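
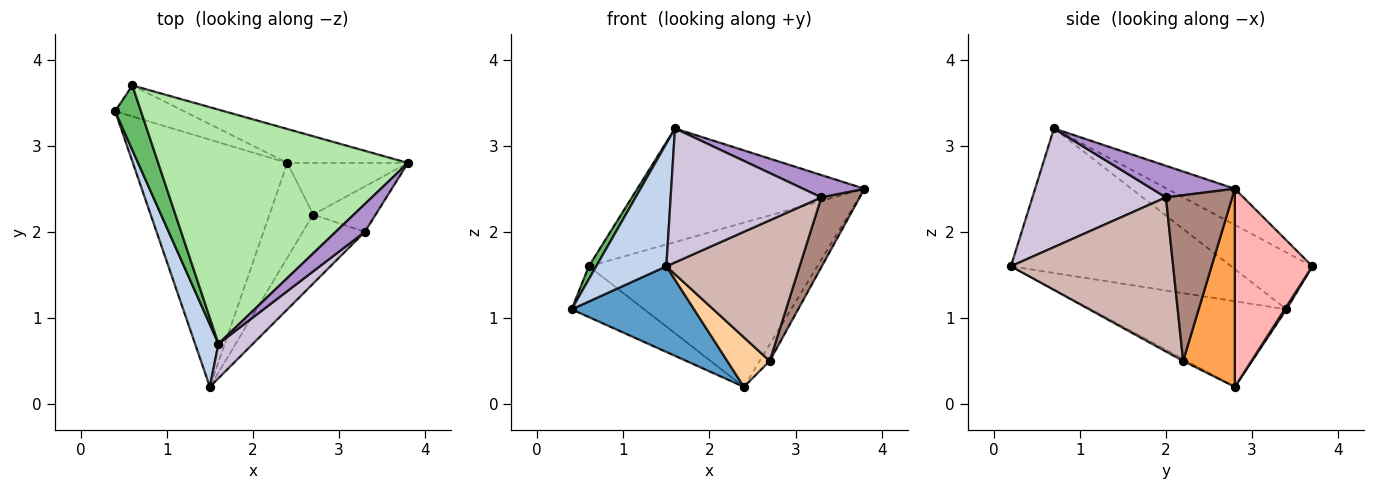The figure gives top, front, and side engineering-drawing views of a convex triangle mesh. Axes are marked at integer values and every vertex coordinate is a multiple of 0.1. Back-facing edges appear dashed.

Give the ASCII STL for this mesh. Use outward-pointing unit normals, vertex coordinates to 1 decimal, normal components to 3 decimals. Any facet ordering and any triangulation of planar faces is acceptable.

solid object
 facet normal -0.464 -0.290 -0.837
  outer loop
   vertex 2.4 2.8 0.2
   vertex 1.5 0.2 1.6
   vertex 0.4 3.4 1.1
  endloop
 endfacet
 facet normal -0.942 -0.300 0.153
  outer loop
   vertex 1.6 0.7 3.2
   vertex 0.4 3.4 1.1
   vertex 1.5 0.2 1.6
  endloop
 endfacet
 facet normal 0.843 0.165 -0.513
  outer loop
   vertex 2.7 2.2 0.5
   vertex 2.4 2.8 0.2
   vertex 3.8 2.8 2.5
  endloop
 endfacet
 facet normal -0.040 -0.463 -0.886
  outer loop
   vertex 2.7 2.2 0.5
   vertex 1.5 0.2 1.6
   vertex 2.4 2.8 0.2
  endloop
 endfacet
 facet normal -0.907 -0.082 0.412
  outer loop
   vertex 0.6 3.7 1.6
   vertex 0.4 3.4 1.1
   vertex 1.6 0.7 3.2
  endloop
 endfacet
 facet normal -0.129 0.433 0.892
  outer loop
   vertex 0.6 3.7 1.6
   vertex 1.6 0.7 3.2
   vertex 3.8 2.8 2.5
  endloop
 endfacet
 facet normal 0.022 0.853 -0.521
  outer loop
   vertex 0.6 3.7 1.6
   vertex 2.4 2.8 0.2
   vertex 0.4 3.4 1.1
  endloop
 endfacet
 facet normal 0.315 0.929 -0.192
  outer loop
   vertex 0.6 3.7 1.6
   vertex 3.8 2.8 2.5
   vertex 2.4 2.8 0.2
  endloop
 endfacet
 facet normal 0.646 -0.478 0.595
  outer loop
   vertex 3.3 2.0 2.4
   vertex 3.8 2.8 2.5
   vertex 1.6 0.7 3.2
  endloop
 endfacet
 facet normal 0.651 -0.735 0.189
  outer loop
   vertex 3.3 2.0 2.4
   vertex 1.6 0.7 3.2
   vertex 1.5 0.2 1.6
  endloop
 endfacet
 facet normal 0.823 -0.476 -0.310
  outer loop
   vertex 3.3 2.0 2.4
   vertex 2.7 2.2 0.5
   vertex 3.8 2.8 2.5
  endloop
 endfacet
 facet normal 0.738 -0.606 -0.297
  outer loop
   vertex 3.3 2.0 2.4
   vertex 1.5 0.2 1.6
   vertex 2.7 2.2 0.5
  endloop
 endfacet
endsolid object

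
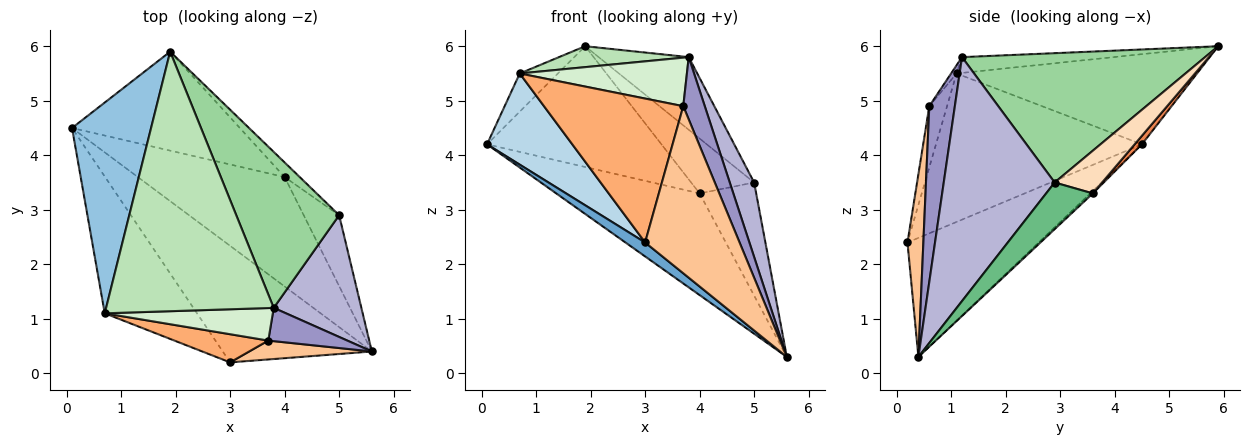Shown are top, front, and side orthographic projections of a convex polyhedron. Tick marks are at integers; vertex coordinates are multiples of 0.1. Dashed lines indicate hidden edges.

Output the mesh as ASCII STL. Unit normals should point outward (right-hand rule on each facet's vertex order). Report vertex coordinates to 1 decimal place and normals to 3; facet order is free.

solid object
 facet normal -0.621 -0.093 -0.778
  outer loop
   vertex 3.0 0.2 2.4
   vertex 0.1 4.5 4.2
   vertex 5.6 0.4 0.3
  endloop
 endfacet
 facet normal -0.747 0.118 0.655
  outer loop
   vertex 0.7 1.1 5.5
   vertex 1.9 5.9 6.0
   vertex 0.1 4.5 4.2
  endloop
 endfacet
 facet normal -0.801 -0.332 -0.498
  outer loop
   vertex 0.7 1.1 5.5
   vertex 0.1 4.5 4.2
   vertex 3.0 0.2 2.4
  endloop
 endfacet
 facet normal -0.012 0.681 -0.732
  outer loop
   vertex 4.0 3.6 3.3
   vertex 5.6 0.4 0.3
   vertex 0.1 4.5 4.2
  endloop
 endfacet
 facet normal 0.032 0.773 -0.633
  outer loop
   vertex 4.0 3.6 3.3
   vertex 0.1 4.5 4.2
   vertex 1.9 5.9 6.0
  endloop
 endfacet
 facet normal -0.124 -0.974 0.191
  outer loop
   vertex 3.7 0.6 4.9
   vertex 0.7 1.1 5.5
   vertex 3.0 0.2 2.4
  endloop
 endfacet
 facet normal 0.165 -0.980 0.111
  outer loop
   vertex 3.7 0.6 4.9
   vertex 3.0 0.2 2.4
   vertex 5.6 0.4 0.3
  endloop
 endfacet
 facet normal 0.588 0.781 -0.208
  outer loop
   vertex 5.0 2.9 3.5
   vertex 4.0 3.6 3.3
   vertex 1.9 5.9 6.0
  endloop
 endfacet
 facet normal 0.573 0.694 -0.435
  outer loop
   vertex 5.0 2.9 3.5
   vertex 5.6 0.4 0.3
   vertex 4.0 3.6 3.3
  endloop
 endfacet
 facet normal 0.752 0.278 0.598
  outer loop
   vertex 3.8 1.2 5.8
   vertex 5.0 2.9 3.5
   vertex 1.9 5.9 6.0
  endloop
 endfacet
 facet normal -0.093 -0.080 0.992
  outer loop
   vertex 3.8 1.2 5.8
   vertex 1.9 5.9 6.0
   vertex 0.7 1.1 5.5
  endloop
 endfacet
 facet normal -0.027 -0.830 0.557
  outer loop
   vertex 3.8 1.2 5.8
   vertex 0.7 1.1 5.5
   vertex 3.7 0.6 4.9
  endloop
 endfacet
 facet normal 0.724 -0.609 0.325
  outer loop
   vertex 3.8 1.2 5.8
   vertex 3.7 0.6 4.9
   vertex 5.6 0.4 0.3
  endloop
 endfacet
 facet normal 0.922 -0.203 0.331
  outer loop
   vertex 3.8 1.2 5.8
   vertex 5.6 0.4 0.3
   vertex 5.0 2.9 3.5
  endloop
 endfacet
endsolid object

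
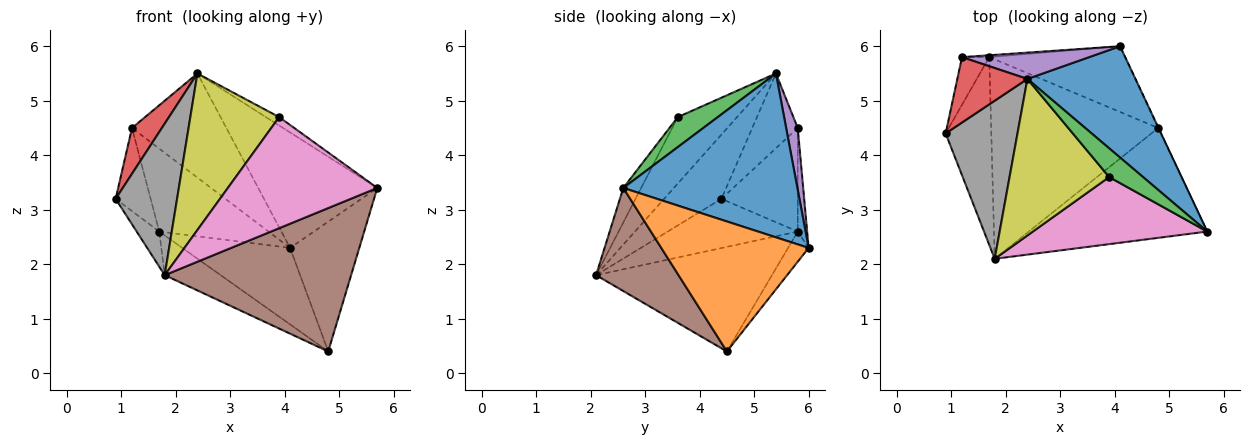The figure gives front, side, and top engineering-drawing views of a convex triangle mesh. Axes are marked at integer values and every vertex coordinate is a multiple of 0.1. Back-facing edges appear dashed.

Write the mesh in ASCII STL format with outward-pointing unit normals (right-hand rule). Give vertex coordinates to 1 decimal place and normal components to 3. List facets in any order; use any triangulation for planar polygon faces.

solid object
 facet normal 0.725 0.496 0.478
  outer loop
   vertex 2.4 5.4 5.5
   vertex 5.7 2.6 3.4
   vertex 4.1 6.0 2.3
  endloop
 endfacet
 facet normal 0.905 0.425 -0.002
  outer loop
   vertex 4.8 4.5 0.4
   vertex 4.1 6.0 2.3
   vertex 5.7 2.6 3.4
  endloop
 endfacet
 facet normal 0.647 0.214 0.731
  outer loop
   vertex 3.9 3.6 4.7
   vertex 5.7 2.6 3.4
   vertex 2.4 5.4 5.5
  endloop
 endfacet
 facet normal -0.658 -0.432 0.617
  outer loop
   vertex 1.2 5.8 4.5
   vertex 0.9 4.4 3.2
   vertex 2.4 5.4 5.5
  endloop
 endfacet
 facet normal 0.118 0.963 0.243
  outer loop
   vertex 1.2 5.8 4.5
   vertex 2.4 5.4 5.5
   vertex 4.1 6.0 2.3
  endloop
 endfacet
 facet normal 0.331 -0.749 -0.574
  outer loop
   vertex 1.8 2.1 1.8
   vertex 4.8 4.5 0.4
   vertex 5.7 2.6 3.4
  endloop
 endfacet
 facet normal -0.102 -0.852 0.514
  outer loop
   vertex 1.8 2.1 1.8
   vertex 5.7 2.6 3.4
   vertex 3.9 3.6 4.7
  endloop
 endfacet
 facet normal -0.542 -0.581 0.606
  outer loop
   vertex 1.8 2.1 1.8
   vertex 2.4 5.4 5.5
   vertex 0.9 4.4 3.2
  endloop
 endfacet
 facet normal -0.426 -0.640 0.640
  outer loop
   vertex 1.8 2.1 1.8
   vertex 3.9 3.6 4.7
   vertex 2.4 5.4 5.5
  endloop
 endfacet
 facet normal -0.143 0.750 -0.645
  outer loop
   vertex 1.7 5.8 2.6
   vertex 4.1 6.0 2.3
   vertex 4.8 4.5 0.4
  endloop
 endfacet
 facet normal -0.884 0.405 -0.233
  outer loop
   vertex 1.7 5.8 2.6
   vertex 0.9 4.4 3.2
   vertex 1.2 5.8 4.5
  endloop
 endfacet
 facet normal -0.086 0.996 -0.023
  outer loop
   vertex 1.7 5.8 2.6
   vertex 1.2 5.8 4.5
   vertex 4.1 6.0 2.3
  endloop
 endfacet
 facet normal -0.727 0.126 -0.675
  outer loop
   vertex 1.7 5.8 2.6
   vertex 1.8 2.1 1.8
   vertex 0.9 4.4 3.2
  endloop
 endfacet
 facet normal -0.523 0.167 -0.836
  outer loop
   vertex 1.7 5.8 2.6
   vertex 4.8 4.5 0.4
   vertex 1.8 2.1 1.8
  endloop
 endfacet
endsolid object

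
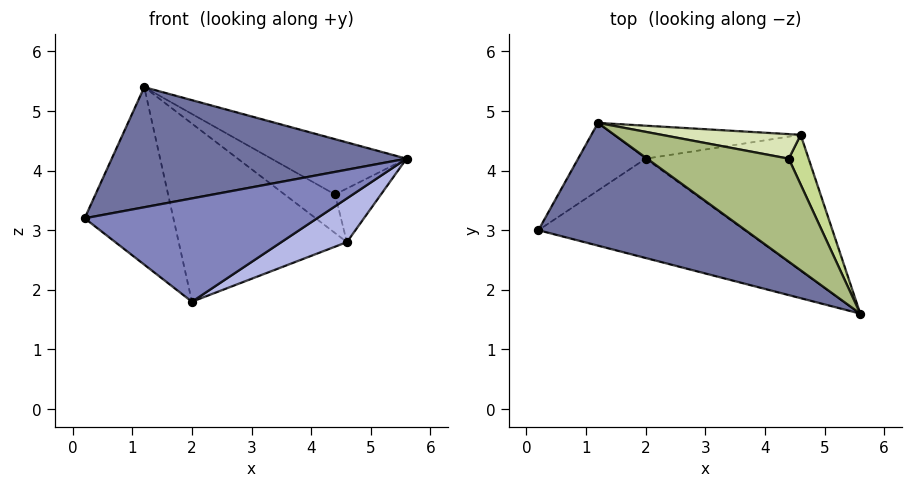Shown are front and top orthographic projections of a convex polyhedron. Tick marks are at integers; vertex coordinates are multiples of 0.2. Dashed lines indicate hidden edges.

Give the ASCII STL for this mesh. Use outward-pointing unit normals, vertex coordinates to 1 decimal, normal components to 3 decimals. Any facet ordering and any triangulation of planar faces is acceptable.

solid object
 facet normal -0.299 -0.667 0.682
  outer loop
   vertex 1.2 4.8 5.4
   vertex 0.2 3.0 3.2
   vertex 5.6 1.6 4.2
  endloop
 endfacet
 facet normal -0.058 -0.720 -0.692
  outer loop
   vertex 2.0 4.2 1.8
   vertex 5.6 1.6 4.2
   vertex 0.2 3.0 3.2
  endloop
 endfacet
 facet normal -0.669 0.695 -0.264
  outer loop
   vertex 2.0 4.2 1.8
   vertex 0.2 3.0 3.2
   vertex 1.2 4.8 5.4
  endloop
 endfacet
 facet normal 0.382 -0.283 -0.880
  outer loop
   vertex 4.6 4.6 2.8
   vertex 5.6 1.6 4.2
   vertex 2.0 4.2 1.8
  endloop
 endfacet
 facet normal -0.081 0.980 -0.181
  outer loop
   vertex 4.6 4.6 2.8
   vertex 2.0 4.2 1.8
   vertex 1.2 4.8 5.4
  endloop
 endfacet
 facet normal 0.504 0.408 0.761
  outer loop
   vertex 4.4 4.2 3.6
   vertex 1.2 4.8 5.4
   vertex 5.6 1.6 4.2
  endloop
 endfacet
 facet normal 0.781 0.458 0.424
  outer loop
   vertex 4.4 4.2 3.6
   vertex 5.6 1.6 4.2
   vertex 4.6 4.6 2.8
  endloop
 endfacet
 facet normal 0.418 0.766 0.488
  outer loop
   vertex 4.4 4.2 3.6
   vertex 4.6 4.6 2.8
   vertex 1.2 4.8 5.4
  endloop
 endfacet
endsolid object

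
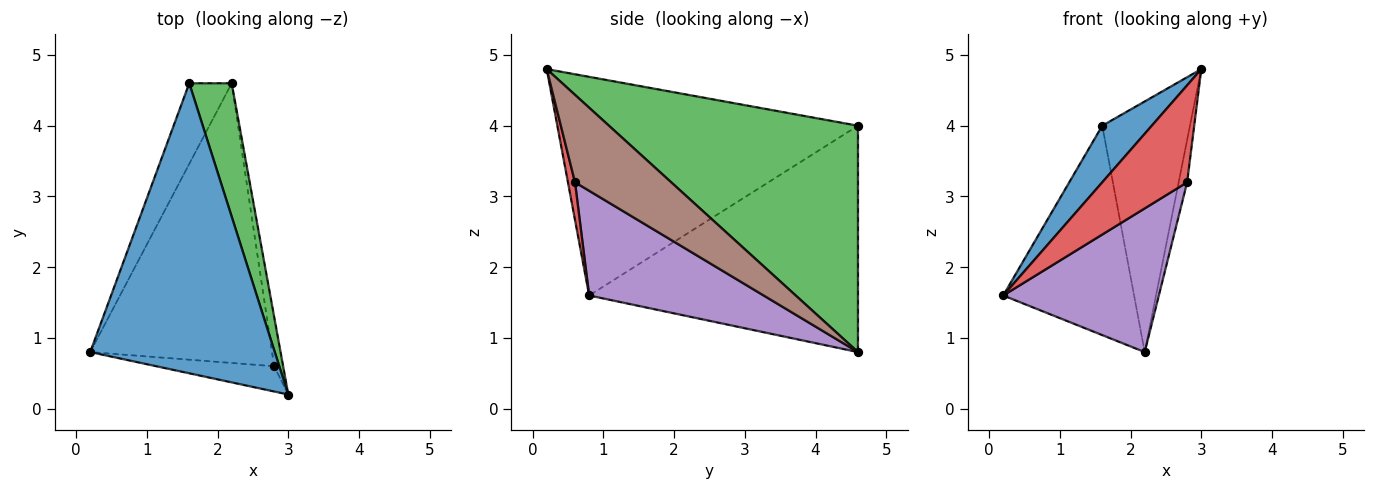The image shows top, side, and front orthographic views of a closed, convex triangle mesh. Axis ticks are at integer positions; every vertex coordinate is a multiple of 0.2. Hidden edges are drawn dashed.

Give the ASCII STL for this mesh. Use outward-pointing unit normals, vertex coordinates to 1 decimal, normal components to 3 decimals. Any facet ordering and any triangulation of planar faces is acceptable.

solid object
 facet normal -0.758 -0.125 0.640
  outer loop
   vertex 1.6 4.6 4.0
   vertex 0.2 0.8 1.6
   vertex 3.0 0.2 4.8
  endloop
 endfacet
 facet normal -0.887 0.432 -0.166
  outer loop
   vertex 1.6 4.6 4.0
   vertex 2.2 4.6 0.8
   vertex 0.2 0.8 1.6
  endloop
 endfacet
 facet normal 0.929 0.327 0.174
  outer loop
   vertex 1.6 4.6 4.0
   vertex 3.0 0.2 4.8
   vertex 2.2 4.6 0.8
  endloop
 endfacet
 facet normal 0.080 -0.965 -0.251
  outer loop
   vertex 2.8 0.6 3.2
   vertex 3.0 0.2 4.8
   vertex 0.2 0.8 1.6
  endloop
 endfacet
 facet normal 0.456 -0.407 -0.792
  outer loop
   vertex 2.8 0.6 3.2
   vertex 0.2 0.8 1.6
   vertex 2.2 4.6 0.8
  endloop
 endfacet
 facet normal 0.991 0.087 -0.102
  outer loop
   vertex 2.8 0.6 3.2
   vertex 2.2 4.6 0.8
   vertex 3.0 0.2 4.8
  endloop
 endfacet
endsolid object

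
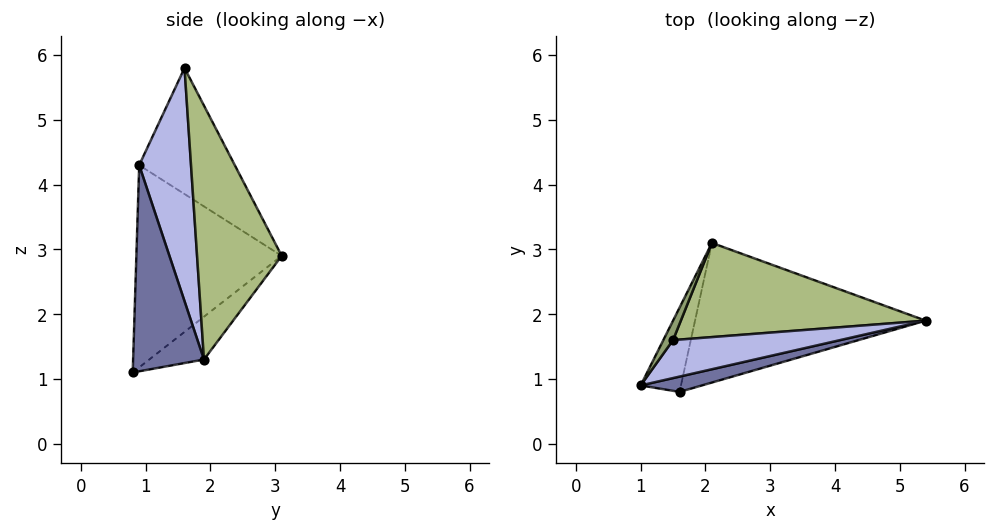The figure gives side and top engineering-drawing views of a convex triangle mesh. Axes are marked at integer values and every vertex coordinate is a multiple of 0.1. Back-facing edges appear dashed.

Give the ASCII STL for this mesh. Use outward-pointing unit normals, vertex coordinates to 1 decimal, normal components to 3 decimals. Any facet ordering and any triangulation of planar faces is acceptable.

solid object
 facet normal 0.273 -0.959 0.081
  outer loop
   vertex 1.6 0.8 1.1
   vertex 5.4 1.9 1.3
   vertex 1.0 0.9 4.3
  endloop
 endfacet
 facet normal -0.921 0.344 -0.183
  outer loop
   vertex 1.6 0.8 1.1
   vertex 1.0 0.9 4.3
   vertex 2.1 3.1 2.9
  endloop
 endfacet
 facet normal -0.142 0.629 -0.764
  outer loop
   vertex 1.6 0.8 1.1
   vertex 2.1 3.1 2.9
   vertex 5.4 1.9 1.3
  endloop
 endfacet
 facet normal 0.390 -0.877 0.279
  outer loop
   vertex 1.5 1.6 5.8
   vertex 1.0 0.9 4.3
   vertex 5.4 1.9 1.3
  endloop
 endfacet
 facet normal -0.875 0.480 0.067
  outer loop
   vertex 1.5 1.6 5.8
   vertex 2.1 3.1 2.9
   vertex 1.0 0.9 4.3
  endloop
 endfacet
 facet normal 0.495 0.725 0.478
  outer loop
   vertex 1.5 1.6 5.8
   vertex 5.4 1.9 1.3
   vertex 2.1 3.1 2.9
  endloop
 endfacet
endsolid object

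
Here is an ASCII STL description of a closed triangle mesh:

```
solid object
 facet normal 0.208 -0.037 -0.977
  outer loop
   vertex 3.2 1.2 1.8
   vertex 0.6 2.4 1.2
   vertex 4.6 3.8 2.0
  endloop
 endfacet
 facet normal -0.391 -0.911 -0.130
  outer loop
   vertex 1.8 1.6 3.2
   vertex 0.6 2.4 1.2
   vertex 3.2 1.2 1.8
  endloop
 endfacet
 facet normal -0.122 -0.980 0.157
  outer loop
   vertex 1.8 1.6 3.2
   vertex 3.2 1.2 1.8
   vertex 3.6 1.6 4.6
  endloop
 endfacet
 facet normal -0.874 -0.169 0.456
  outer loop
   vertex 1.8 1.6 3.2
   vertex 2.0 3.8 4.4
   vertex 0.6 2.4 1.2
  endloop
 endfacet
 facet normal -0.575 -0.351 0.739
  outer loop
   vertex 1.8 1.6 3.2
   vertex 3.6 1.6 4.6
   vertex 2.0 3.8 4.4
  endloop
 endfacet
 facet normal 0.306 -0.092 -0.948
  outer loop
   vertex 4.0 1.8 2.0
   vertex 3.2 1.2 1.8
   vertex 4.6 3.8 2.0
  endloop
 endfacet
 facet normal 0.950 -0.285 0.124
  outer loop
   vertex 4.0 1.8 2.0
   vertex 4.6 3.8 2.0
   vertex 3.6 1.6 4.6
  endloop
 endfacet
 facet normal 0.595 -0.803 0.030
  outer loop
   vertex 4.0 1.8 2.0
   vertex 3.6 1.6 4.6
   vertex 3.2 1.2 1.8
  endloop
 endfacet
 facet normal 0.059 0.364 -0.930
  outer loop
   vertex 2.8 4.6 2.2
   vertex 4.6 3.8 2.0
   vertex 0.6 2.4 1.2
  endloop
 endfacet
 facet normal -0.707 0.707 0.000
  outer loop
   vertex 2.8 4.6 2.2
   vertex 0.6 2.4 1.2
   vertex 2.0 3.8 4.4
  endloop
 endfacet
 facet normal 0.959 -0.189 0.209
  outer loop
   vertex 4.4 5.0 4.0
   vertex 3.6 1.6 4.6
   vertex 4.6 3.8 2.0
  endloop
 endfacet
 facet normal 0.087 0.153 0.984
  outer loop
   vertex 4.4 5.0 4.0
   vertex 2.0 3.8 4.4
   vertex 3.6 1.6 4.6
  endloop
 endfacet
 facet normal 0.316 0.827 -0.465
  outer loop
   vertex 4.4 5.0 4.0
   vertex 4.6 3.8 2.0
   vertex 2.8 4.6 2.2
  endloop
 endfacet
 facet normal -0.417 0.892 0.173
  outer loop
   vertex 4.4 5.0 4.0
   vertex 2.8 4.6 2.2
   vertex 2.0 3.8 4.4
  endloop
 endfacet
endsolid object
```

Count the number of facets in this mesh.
14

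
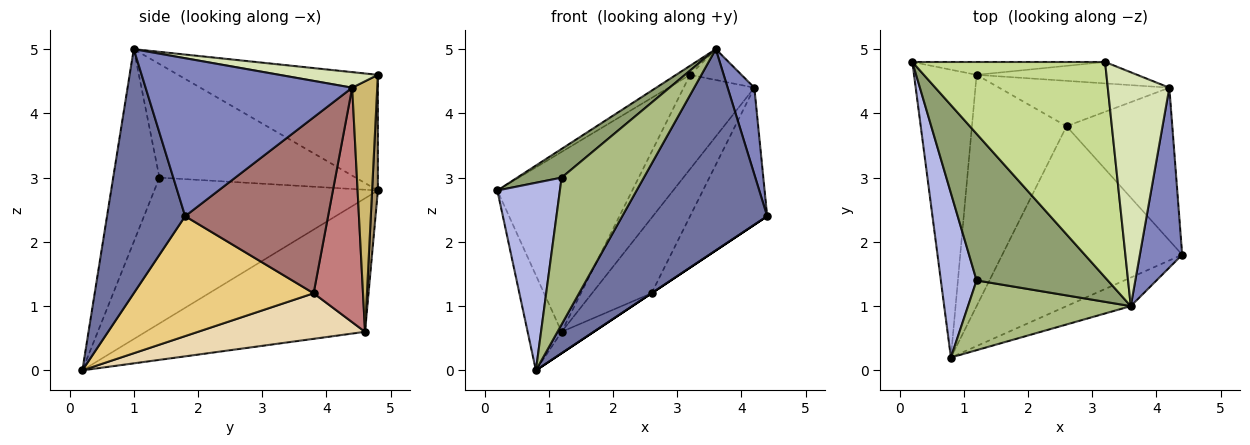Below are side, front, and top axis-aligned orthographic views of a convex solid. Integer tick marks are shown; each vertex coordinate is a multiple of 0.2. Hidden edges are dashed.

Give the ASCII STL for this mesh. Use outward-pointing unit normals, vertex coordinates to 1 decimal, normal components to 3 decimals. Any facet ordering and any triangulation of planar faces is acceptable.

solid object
 facet normal 0.471 -0.873 -0.124
  outer loop
   vertex 3.6 1.0 5.0
   vertex 0.8 0.2 0.0
   vertex 4.4 1.8 2.4
  endloop
 endfacet
 facet normal 0.958 -0.124 0.257
  outer loop
   vertex 4.2 4.4 4.4
   vertex 3.6 1.0 5.0
   vertex 4.4 1.8 2.4
  endloop
 endfacet
 facet normal -0.897 0.139 -0.420
  outer loop
   vertex 1.2 4.6 0.6
   vertex 0.8 0.2 0.0
   vertex 0.2 4.8 2.8
  endloop
 endfacet
 facet normal -0.937 -0.262 0.230
  outer loop
   vertex 1.2 1.4 3.0
   vertex 0.2 4.8 2.8
   vertex 0.8 0.2 0.0
  endloop
 endfacet
 facet normal -0.648 -0.146 0.748
  outer loop
   vertex 1.2 1.4 3.0
   vertex 3.6 1.0 5.0
   vertex 0.2 4.8 2.8
  endloop
 endfacet
 facet normal -0.453 -0.805 0.383
  outer loop
   vertex 1.2 1.4 3.0
   vertex 0.8 0.2 0.0
   vertex 3.6 1.0 5.0
  endloop
 endfacet
 facet normal -0.514 0.036 0.857
  outer loop
   vertex 3.2 4.8 4.6
   vertex 0.2 4.8 2.8
   vertex 3.6 1.0 5.0
  endloop
 endfacet
 facet normal 0.243 0.127 0.962
  outer loop
   vertex 3.2 4.8 4.6
   vertex 3.6 1.0 5.0
   vertex 4.2 4.4 4.4
  endloop
 endfacet
 facet normal 0.043 0.997 -0.071
  outer loop
   vertex 3.2 4.8 4.6
   vertex 1.2 4.6 0.6
   vertex 0.2 4.8 2.8
  endloop
 endfacet
 facet normal 0.327 0.922 -0.209
  outer loop
   vertex 3.2 4.8 4.6
   vertex 4.2 4.4 4.4
   vertex 1.2 4.6 0.6
  endloop
 endfacet
 facet normal 0.555 0.000 -0.832
  outer loop
   vertex 2.6 3.8 1.2
   vertex 4.4 1.8 2.4
   vertex 0.8 0.2 0.0
  endloop
 endfacet
 facet normal 0.432 0.083 -0.898
  outer loop
   vertex 2.6 3.8 1.2
   vertex 0.8 0.2 0.0
   vertex 1.2 4.6 0.6
  endloop
 endfacet
 facet normal 0.778 0.420 -0.468
  outer loop
   vertex 2.6 3.8 1.2
   vertex 4.2 4.4 4.4
   vertex 4.4 1.8 2.4
  endloop
 endfacet
 facet normal 0.579 0.698 -0.421
  outer loop
   vertex 2.6 3.8 1.2
   vertex 1.2 4.6 0.6
   vertex 4.2 4.4 4.4
  endloop
 endfacet
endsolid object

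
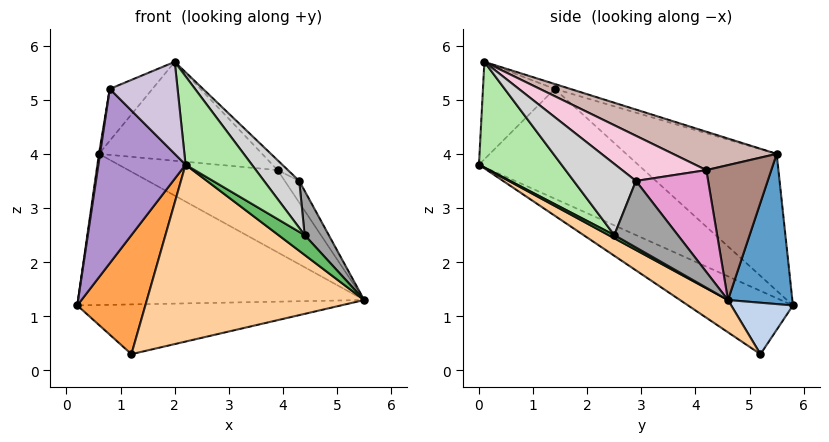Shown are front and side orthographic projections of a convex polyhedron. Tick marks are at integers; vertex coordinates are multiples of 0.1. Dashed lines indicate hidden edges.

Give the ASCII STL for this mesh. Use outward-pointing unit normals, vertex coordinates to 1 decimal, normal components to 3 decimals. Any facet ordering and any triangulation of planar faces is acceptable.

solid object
 facet normal 0.219 0.973 0.073
  outer loop
   vertex 0.6 5.5 4.0
   vertex 5.5 4.6 1.3
   vertex 0.2 5.8 1.2
  endloop
 endfacet
 facet normal 0.212 0.905 -0.368
  outer loop
   vertex 1.2 5.2 0.3
   vertex 0.2 5.8 1.2
   vertex 5.5 4.6 1.3
  endloop
 endfacet
 facet normal -0.729 -0.473 -0.495
  outer loop
   vertex 1.2 5.2 0.3
   vertex 2.2 0.0 3.8
   vertex 0.2 5.8 1.2
  endloop
 endfacet
 facet normal 0.119 -0.539 -0.834
  outer loop
   vertex 1.2 5.2 0.3
   vertex 5.5 4.6 1.3
   vertex 2.2 0.0 3.8
  endloop
 endfacet
 facet normal 0.120 -0.539 -0.833
  outer loop
   vertex 4.4 2.5 2.5
   vertex 2.2 0.0 3.8
   vertex 5.5 4.6 1.3
  endloop
 endfacet
 facet normal 0.775 -0.622 0.114
  outer loop
   vertex 4.4 2.5 2.5
   vertex 2.0 0.1 5.7
   vertex 2.2 0.0 3.8
  endloop
 endfacet
 facet normal -0.990 -0.007 0.141
  outer loop
   vertex 0.8 1.4 5.2
   vertex 0.6 5.5 4.0
   vertex 0.2 5.8 1.2
  endloop
 endfacet
 facet normal -0.101 0.275 0.956
  outer loop
   vertex 0.8 1.4 5.2
   vertex 2.0 0.1 5.7
   vertex 0.6 5.5 4.0
  endloop
 endfacet
 facet normal -0.815 -0.446 -0.369
  outer loop
   vertex 0.8 1.4 5.2
   vertex 0.2 5.8 1.2
   vertex 2.2 0.0 3.8
  endloop
 endfacet
 facet normal -0.726 -0.686 -0.040
  outer loop
   vertex 0.8 1.4 5.2
   vertex 2.2 0.0 3.8
   vertex 2.0 0.1 5.7
  endloop
 endfacet
 facet normal 0.368 0.846 0.386
  outer loop
   vertex 3.9 4.2 3.7
   vertex 5.5 4.6 1.3
   vertex 0.6 5.5 4.0
  endloop
 endfacet
 facet normal 0.219 0.344 0.913
  outer loop
   vertex 3.9 4.2 3.7
   vertex 0.6 5.5 4.0
   vertex 2.0 0.1 5.7
  endloop
 endfacet
 facet normal 0.808 0.162 0.566
  outer loop
   vertex 4.3 2.9 3.5
   vertex 5.5 4.6 1.3
   vertex 3.9 4.2 3.7
  endloop
 endfacet
 facet normal 0.638 0.078 0.766
  outer loop
   vertex 4.3 2.9 3.5
   vertex 3.9 4.2 3.7
   vertex 2.0 0.1 5.7
  endloop
 endfacet
 facet normal 0.910 -0.346 0.229
  outer loop
   vertex 4.3 2.9 3.5
   vertex 4.4 2.5 2.5
   vertex 5.5 4.6 1.3
  endloop
 endfacet
 facet normal 0.837 -0.473 0.273
  outer loop
   vertex 4.3 2.9 3.5
   vertex 2.0 0.1 5.7
   vertex 4.4 2.5 2.5
  endloop
 endfacet
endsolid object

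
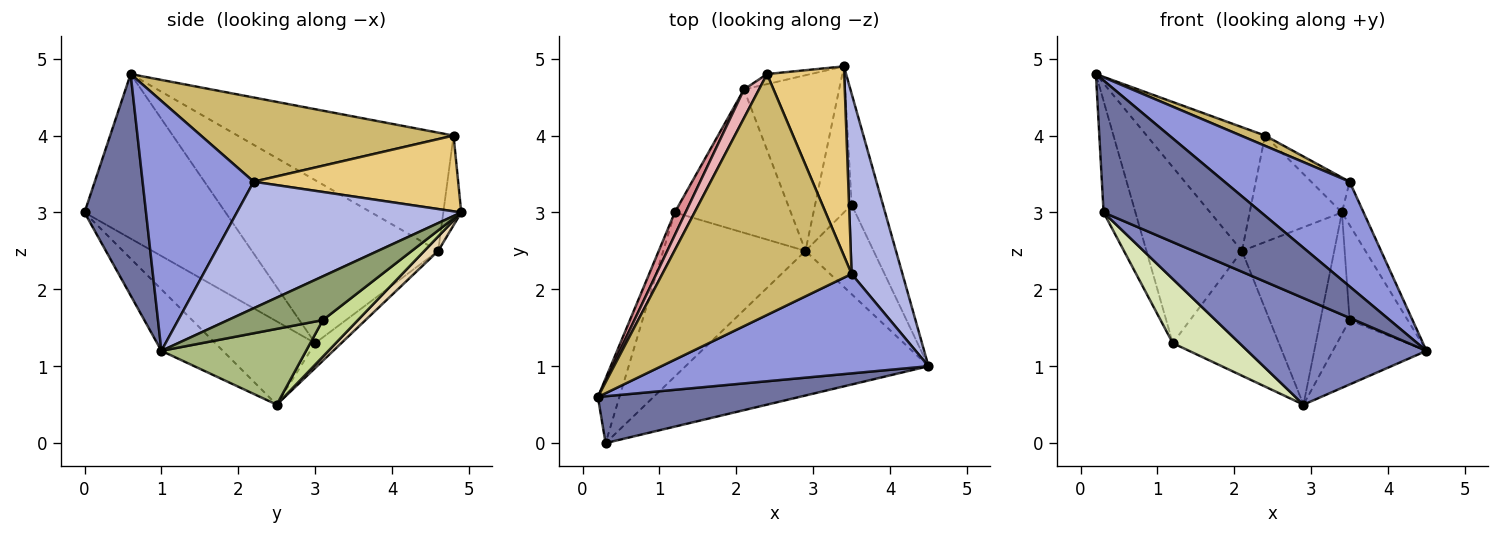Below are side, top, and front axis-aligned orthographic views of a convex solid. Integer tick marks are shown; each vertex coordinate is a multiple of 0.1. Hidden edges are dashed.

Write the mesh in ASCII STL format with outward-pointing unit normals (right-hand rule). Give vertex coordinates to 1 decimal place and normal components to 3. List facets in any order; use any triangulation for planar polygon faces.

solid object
 facet normal 0.345 -0.884 0.314
  outer loop
   vertex 0.3 0.0 3.0
   vertex 4.5 1.0 1.2
   vertex 0.2 0.6 4.8
  endloop
 endfacet
 facet normal -0.200 -0.581 -0.789
  outer loop
   vertex 0.3 0.0 3.0
   vertex 2.9 2.5 0.5
   vertex 4.5 1.0 1.2
  endloop
 endfacet
 facet normal 0.541 -0.610 0.579
  outer loop
   vertex 3.5 2.2 3.4
   vertex 0.2 0.6 4.8
   vertex 4.5 1.0 1.2
  endloop
 endfacet
 facet normal 0.924 0.089 0.371
  outer loop
   vertex 3.5 2.2 3.4
   vertex 4.5 1.0 1.2
   vertex 3.4 4.9 3.0
  endloop
 endfacet
 facet normal 0.728 0.446 -0.521
  outer loop
   vertex 3.5 3.1 1.6
   vertex 3.4 4.9 3.0
   vertex 4.5 1.0 1.2
  endloop
 endfacet
 facet normal 0.670 0.434 -0.602
  outer loop
   vertex 3.5 3.1 1.6
   vertex 4.5 1.0 1.2
   vertex 2.9 2.5 0.5
  endloop
 endfacet
 facet normal 0.609 0.508 -0.609
  outer loop
   vertex 3.5 3.1 1.6
   vertex 2.9 2.5 0.5
   vertex 3.4 4.9 3.0
  endloop
 endfacet
 facet normal -0.479 -0.320 -0.818
  outer loop
   vertex 1.2 3.0 1.3
   vertex 2.9 2.5 0.5
   vertex 0.3 0.0 3.0
  endloop
 endfacet
 facet normal -0.968 0.219 -0.127
  outer loop
   vertex 1.2 3.0 1.3
   vertex 0.3 0.0 3.0
   vertex 0.2 0.6 4.8
  endloop
 endfacet
 facet normal 0.406 -0.039 0.913
  outer loop
   vertex 2.4 4.8 4.0
   vertex 0.2 0.6 4.8
   vertex 3.5 2.2 3.4
  endloop
 endfacet
 facet normal 0.694 0.131 0.708
  outer loop
   vertex 2.4 4.8 4.0
   vertex 3.5 2.2 3.4
   vertex 3.4 4.9 3.0
  endloop
 endfacet
 facet normal 0.106 0.707 -0.700
  outer loop
   vertex 2.1 4.6 2.5
   vertex 3.4 4.9 3.0
   vertex 2.9 2.5 0.5
  endloop
 endfacet
 facet normal -0.160 0.648 -0.745
  outer loop
   vertex 2.1 4.6 2.5
   vertex 2.9 2.5 0.5
   vertex 1.2 3.0 1.3
  endloop
 endfacet
 facet normal -0.190 0.977 -0.092
  outer loop
   vertex 2.1 4.6 2.5
   vertex 2.4 4.8 4.0
   vertex 3.4 4.9 3.0
  endloop
 endfacet
 facet normal -0.888 0.456 0.059
  outer loop
   vertex 2.1 4.6 2.5
   vertex 1.2 3.0 1.3
   vertex 0.2 0.6 4.8
  endloop
 endfacet
 facet normal -0.872 0.478 0.111
  outer loop
   vertex 2.1 4.6 2.5
   vertex 0.2 0.6 4.8
   vertex 2.4 4.8 4.0
  endloop
 endfacet
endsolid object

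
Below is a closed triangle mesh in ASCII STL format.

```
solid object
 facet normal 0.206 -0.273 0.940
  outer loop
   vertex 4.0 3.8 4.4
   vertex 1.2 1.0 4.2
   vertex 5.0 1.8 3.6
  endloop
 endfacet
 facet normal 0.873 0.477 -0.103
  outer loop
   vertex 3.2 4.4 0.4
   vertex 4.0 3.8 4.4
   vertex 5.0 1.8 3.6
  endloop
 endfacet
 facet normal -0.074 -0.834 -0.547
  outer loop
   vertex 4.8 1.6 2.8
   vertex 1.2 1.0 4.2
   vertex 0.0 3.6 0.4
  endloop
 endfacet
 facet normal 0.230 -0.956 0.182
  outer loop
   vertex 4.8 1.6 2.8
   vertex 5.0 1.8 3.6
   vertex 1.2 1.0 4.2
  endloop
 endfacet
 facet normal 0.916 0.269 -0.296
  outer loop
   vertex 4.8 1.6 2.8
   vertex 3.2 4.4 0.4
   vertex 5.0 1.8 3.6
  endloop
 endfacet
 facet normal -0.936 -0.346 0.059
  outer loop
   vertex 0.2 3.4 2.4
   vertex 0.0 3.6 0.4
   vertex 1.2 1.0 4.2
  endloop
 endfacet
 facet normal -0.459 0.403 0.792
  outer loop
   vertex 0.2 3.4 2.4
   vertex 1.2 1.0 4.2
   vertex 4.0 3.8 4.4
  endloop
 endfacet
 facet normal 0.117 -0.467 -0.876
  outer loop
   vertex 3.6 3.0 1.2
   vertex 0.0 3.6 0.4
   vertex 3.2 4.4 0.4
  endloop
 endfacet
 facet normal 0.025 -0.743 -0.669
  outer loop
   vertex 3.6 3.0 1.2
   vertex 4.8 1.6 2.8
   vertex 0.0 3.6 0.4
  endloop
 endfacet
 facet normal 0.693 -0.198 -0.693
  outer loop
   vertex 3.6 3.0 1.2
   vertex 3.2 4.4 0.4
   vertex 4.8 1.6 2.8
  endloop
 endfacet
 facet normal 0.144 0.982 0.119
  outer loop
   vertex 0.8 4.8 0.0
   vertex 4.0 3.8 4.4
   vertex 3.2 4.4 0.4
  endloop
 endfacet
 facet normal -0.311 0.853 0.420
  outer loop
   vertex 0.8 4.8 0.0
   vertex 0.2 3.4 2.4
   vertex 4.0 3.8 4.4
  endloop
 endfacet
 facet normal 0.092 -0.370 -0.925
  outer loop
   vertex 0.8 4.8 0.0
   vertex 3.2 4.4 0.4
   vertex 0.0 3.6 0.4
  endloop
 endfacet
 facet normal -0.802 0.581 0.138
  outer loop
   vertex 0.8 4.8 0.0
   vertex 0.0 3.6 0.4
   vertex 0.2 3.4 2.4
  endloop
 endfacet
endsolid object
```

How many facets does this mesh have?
14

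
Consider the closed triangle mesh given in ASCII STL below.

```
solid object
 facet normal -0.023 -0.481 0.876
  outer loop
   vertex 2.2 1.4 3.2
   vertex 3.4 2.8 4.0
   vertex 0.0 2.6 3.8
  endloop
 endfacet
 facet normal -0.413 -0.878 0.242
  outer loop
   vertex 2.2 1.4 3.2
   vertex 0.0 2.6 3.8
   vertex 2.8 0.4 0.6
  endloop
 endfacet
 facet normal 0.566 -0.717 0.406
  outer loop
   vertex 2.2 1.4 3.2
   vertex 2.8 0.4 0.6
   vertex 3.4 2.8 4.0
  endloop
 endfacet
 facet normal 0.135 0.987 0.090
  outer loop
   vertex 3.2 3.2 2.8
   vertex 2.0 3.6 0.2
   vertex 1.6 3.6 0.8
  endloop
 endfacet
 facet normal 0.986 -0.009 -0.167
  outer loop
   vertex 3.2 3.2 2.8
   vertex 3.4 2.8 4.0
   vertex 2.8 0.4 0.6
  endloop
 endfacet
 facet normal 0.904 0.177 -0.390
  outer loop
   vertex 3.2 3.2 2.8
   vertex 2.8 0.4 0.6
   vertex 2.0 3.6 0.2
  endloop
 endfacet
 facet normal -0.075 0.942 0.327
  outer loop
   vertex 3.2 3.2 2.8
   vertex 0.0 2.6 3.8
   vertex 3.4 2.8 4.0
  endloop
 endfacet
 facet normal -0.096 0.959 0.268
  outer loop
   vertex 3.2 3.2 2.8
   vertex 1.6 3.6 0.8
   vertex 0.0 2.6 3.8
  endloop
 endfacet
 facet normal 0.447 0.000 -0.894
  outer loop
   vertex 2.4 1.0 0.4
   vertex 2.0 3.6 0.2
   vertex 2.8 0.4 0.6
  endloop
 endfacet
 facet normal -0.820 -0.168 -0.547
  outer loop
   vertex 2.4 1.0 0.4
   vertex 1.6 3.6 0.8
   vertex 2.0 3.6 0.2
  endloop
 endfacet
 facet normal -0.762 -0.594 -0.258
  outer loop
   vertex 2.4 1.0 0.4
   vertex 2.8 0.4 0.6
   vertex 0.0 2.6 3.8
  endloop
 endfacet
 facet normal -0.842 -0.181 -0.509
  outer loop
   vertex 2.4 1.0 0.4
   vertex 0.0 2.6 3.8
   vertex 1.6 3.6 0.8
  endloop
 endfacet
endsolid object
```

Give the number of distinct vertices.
8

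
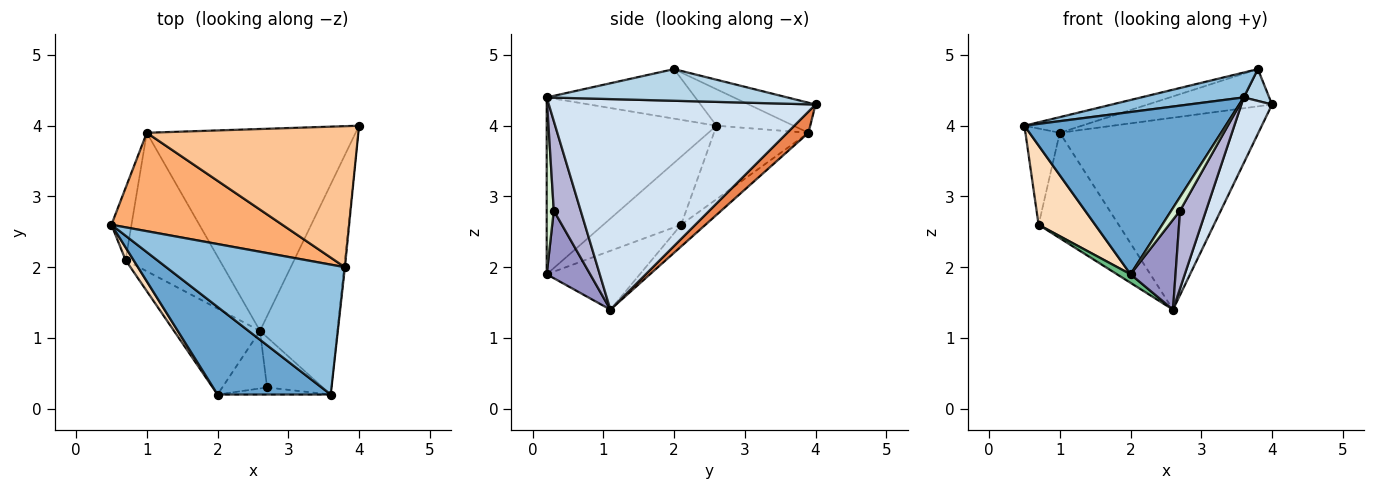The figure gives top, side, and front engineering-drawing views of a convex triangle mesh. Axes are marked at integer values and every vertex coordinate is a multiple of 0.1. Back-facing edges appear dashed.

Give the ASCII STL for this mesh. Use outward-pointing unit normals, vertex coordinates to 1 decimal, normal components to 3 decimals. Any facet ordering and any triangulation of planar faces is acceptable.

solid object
 facet normal -0.596 -0.706 0.382
  outer loop
   vertex 3.6 0.2 4.4
   vertex 0.5 2.6 4.0
   vertex 2.0 0.2 1.9
  endloop
 endfacet
 facet normal -0.263 -0.181 0.948
  outer loop
   vertex 3.6 0.2 4.4
   vertex 3.8 2.0 4.8
   vertex 0.5 2.6 4.0
  endloop
 endfacet
 facet normal 0.994 -0.105 -0.023
  outer loop
   vertex 3.6 0.2 4.4
   vertex 4.0 4.0 4.3
   vertex 3.8 2.0 4.8
  endloop
 endfacet
 facet normal 0.933 -0.107 -0.343
  outer loop
   vertex 2.6 1.1 1.4
   vertex 4.0 4.0 4.3
   vertex 3.6 0.2 4.4
  endloop
 endfacet
 facet normal 0.073 0.687 -0.723
  outer loop
   vertex 1.0 3.9 3.9
   vertex 4.0 4.0 4.3
   vertex 2.6 1.1 1.4
  endloop
 endfacet
 facet normal -0.206 0.154 0.966
  outer loop
   vertex 1.0 3.9 3.9
   vertex 0.5 2.6 4.0
   vertex 3.8 2.0 4.8
  endloop
 endfacet
 facet normal -0.136 0.253 0.958
  outer loop
   vertex 1.0 3.9 3.9
   vertex 3.8 2.0 4.8
   vertex 4.0 4.0 4.3
  endloop
 endfacet
 facet normal -0.805 -0.586 0.094
  outer loop
   vertex 0.7 2.1 2.6
   vertex 2.0 0.2 1.9
   vertex 0.5 2.6 4.0
  endloop
 endfacet
 facet normal -0.563 -0.082 -0.823
  outer loop
   vertex 0.7 2.1 2.6
   vertex 2.6 1.1 1.4
   vertex 2.0 0.2 1.9
  endloop
 endfacet
 facet normal -0.910 0.331 -0.248
  outer loop
   vertex 0.7 2.1 2.6
   vertex 0.5 2.6 4.0
   vertex 1.0 3.9 3.9
  endloop
 endfacet
 facet normal -0.181 0.595 -0.783
  outer loop
   vertex 0.7 2.1 2.6
   vertex 1.0 3.9 3.9
   vertex 2.6 1.1 1.4
  endloop
 endfacet
 facet normal 0.582 -0.722 -0.373
  outer loop
   vertex 2.7 0.3 2.8
   vertex 3.6 0.2 4.4
   vertex 2.0 0.2 1.9
  endloop
 endfacet
 facet normal 0.631 -0.653 -0.418
  outer loop
   vertex 2.7 0.3 2.8
   vertex 2.0 0.2 1.9
   vertex 2.6 1.1 1.4
  endloop
 endfacet
 facet normal 0.657 -0.634 -0.409
  outer loop
   vertex 2.7 0.3 2.8
   vertex 2.6 1.1 1.4
   vertex 3.6 0.2 4.4
  endloop
 endfacet
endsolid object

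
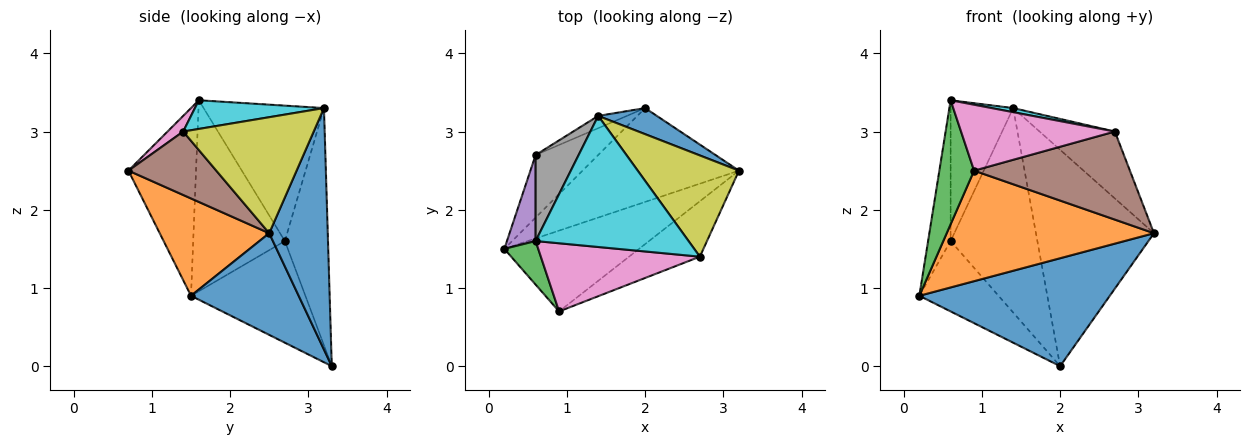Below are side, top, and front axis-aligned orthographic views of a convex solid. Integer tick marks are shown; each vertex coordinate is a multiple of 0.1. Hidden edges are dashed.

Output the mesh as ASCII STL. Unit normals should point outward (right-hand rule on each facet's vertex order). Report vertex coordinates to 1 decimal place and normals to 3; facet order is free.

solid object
 facet normal 0.392 -0.694 -0.604
  outer loop
   vertex 2.0 3.3 0.0
   vertex 3.2 2.5 1.7
   vertex 0.2 1.5 0.9
  endloop
 endfacet
 facet normal 0.392 -0.743 -0.543
  outer loop
   vertex 0.9 0.7 2.5
   vertex 0.2 1.5 0.9
   vertex 3.2 2.5 1.7
  endloop
 endfacet
 facet normal -0.878 -0.451 0.159
  outer loop
   vertex 0.9 0.7 2.5
   vertex 0.6 1.6 3.4
   vertex 0.2 1.5 0.9
  endloop
 endfacet
 facet normal -0.734 0.508 -0.451
  outer loop
   vertex 0.6 2.7 1.6
   vertex 2.0 3.3 0.0
   vertex 0.2 1.5 0.9
  endloop
 endfacet
 facet normal -0.961 0.236 0.144
  outer loop
   vertex 0.6 2.7 1.6
   vertex 0.2 1.5 0.9
   vertex 0.6 1.6 3.4
  endloop
 endfacet
 facet normal 0.431 -0.764 -0.481
  outer loop
   vertex 2.7 1.4 3.0
   vertex 0.9 0.7 2.5
   vertex 3.2 2.5 1.7
  endloop
 endfacet
 facet normal 0.071 -0.693 0.717
  outer loop
   vertex 2.7 1.4 3.0
   vertex 0.6 1.6 3.4
   vertex 0.9 0.7 2.5
  endloop
 endfacet
 facet normal -0.854 0.444 0.271
  outer loop
   vertex 1.4 3.2 3.3
   vertex 0.6 2.7 1.6
   vertex 0.6 1.6 3.4
  endloop
 endfacet
 facet normal 0.691 0.399 0.603
  outer loop
   vertex 1.4 3.2 3.3
   vertex 2.7 1.4 3.0
   vertex 3.2 2.5 1.7
  endloop
 endfacet
 facet normal 0.184 -0.031 0.982
  outer loop
   vertex 1.4 3.2 3.3
   vertex 0.6 1.6 3.4
   vertex 2.7 1.4 3.0
  endloop
 endfacet
 facet normal 0.442 0.891 0.107
  outer loop
   vertex 1.4 3.2 3.3
   vertex 3.2 2.5 1.7
   vertex 2.0 3.3 0.0
  endloop
 endfacet
 facet normal -0.445 0.894 -0.054
  outer loop
   vertex 1.4 3.2 3.3
   vertex 2.0 3.3 0.0
   vertex 0.6 2.7 1.6
  endloop
 endfacet
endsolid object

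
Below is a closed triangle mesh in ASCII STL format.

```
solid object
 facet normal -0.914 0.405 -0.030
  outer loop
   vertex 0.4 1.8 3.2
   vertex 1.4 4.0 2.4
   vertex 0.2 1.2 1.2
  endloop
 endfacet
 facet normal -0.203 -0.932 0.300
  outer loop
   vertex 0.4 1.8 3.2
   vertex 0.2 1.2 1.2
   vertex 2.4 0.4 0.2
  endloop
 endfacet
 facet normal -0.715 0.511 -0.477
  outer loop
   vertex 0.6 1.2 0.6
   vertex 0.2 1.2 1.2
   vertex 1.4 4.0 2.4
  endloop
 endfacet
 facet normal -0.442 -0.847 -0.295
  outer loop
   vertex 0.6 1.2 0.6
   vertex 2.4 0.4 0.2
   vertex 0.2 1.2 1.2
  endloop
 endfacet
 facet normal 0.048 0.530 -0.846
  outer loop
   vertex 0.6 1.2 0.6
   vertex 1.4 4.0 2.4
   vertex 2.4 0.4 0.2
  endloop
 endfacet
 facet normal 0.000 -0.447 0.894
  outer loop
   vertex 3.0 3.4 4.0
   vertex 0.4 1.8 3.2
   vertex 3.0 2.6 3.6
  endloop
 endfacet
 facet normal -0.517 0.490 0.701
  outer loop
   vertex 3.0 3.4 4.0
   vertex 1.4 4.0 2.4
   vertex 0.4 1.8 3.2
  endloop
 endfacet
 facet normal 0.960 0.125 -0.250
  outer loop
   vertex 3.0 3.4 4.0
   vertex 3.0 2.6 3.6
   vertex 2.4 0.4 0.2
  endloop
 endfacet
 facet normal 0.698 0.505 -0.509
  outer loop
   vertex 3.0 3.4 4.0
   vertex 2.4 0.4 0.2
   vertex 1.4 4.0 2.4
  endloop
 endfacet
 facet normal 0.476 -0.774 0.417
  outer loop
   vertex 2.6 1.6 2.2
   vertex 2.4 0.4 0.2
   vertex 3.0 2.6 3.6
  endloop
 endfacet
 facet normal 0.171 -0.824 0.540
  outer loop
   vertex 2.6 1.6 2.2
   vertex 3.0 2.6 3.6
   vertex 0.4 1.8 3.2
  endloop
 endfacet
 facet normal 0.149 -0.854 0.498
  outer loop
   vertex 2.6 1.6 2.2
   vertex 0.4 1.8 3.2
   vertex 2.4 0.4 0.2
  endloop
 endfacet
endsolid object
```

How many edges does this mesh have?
18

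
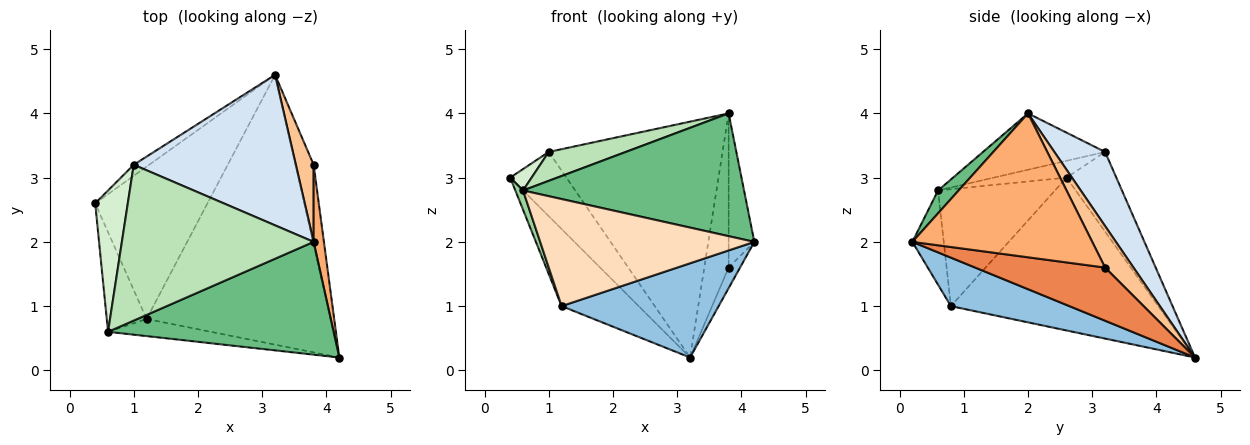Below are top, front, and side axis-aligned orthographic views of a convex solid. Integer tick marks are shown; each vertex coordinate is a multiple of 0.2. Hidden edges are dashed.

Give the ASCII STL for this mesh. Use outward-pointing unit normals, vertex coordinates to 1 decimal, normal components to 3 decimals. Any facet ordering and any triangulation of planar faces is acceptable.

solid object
 facet normal -0.772 0.287 -0.567
  outer loop
   vertex 1.2 0.8 1.0
   vertex 0.4 2.6 3.0
   vertex 3.2 4.6 0.2
  endloop
 endfacet
 facet normal 0.241 -0.320 -0.916
  outer loop
   vertex 1.2 0.8 1.0
   vertex 3.2 4.6 0.2
   vertex 4.2 0.2 2.0
  endloop
 endfacet
 facet normal -0.658 0.742 -0.127
  outer loop
   vertex 1.0 3.2 3.4
   vertex 3.2 4.6 0.2
   vertex 0.4 2.6 3.0
  endloop
 endfacet
 facet normal 0.239 0.819 0.522
  outer loop
   vertex 1.0 3.2 3.4
   vertex 3.8 2.0 4.0
   vertex 3.2 4.6 0.2
  endloop
 endfacet
 facet normal 0.943 0.083 -0.321
  outer loop
   vertex 3.8 3.2 1.6
   vertex 4.2 0.2 2.0
   vertex 3.2 4.6 0.2
  endloop
 endfacet
 facet normal 0.987 0.141 0.071
  outer loop
   vertex 3.8 3.2 1.6
   vertex 3.8 2.0 4.0
   vertex 4.2 0.2 2.0
  endloop
 endfacet
 facet normal 0.722 0.619 0.309
  outer loop
   vertex 3.8 3.2 1.6
   vertex 3.2 4.6 0.2
   vertex 3.8 2.0 4.0
  endloop
 endfacet
 facet normal -0.143 -0.977 -0.156
  outer loop
   vertex 0.6 0.6 2.8
   vertex 1.2 0.8 1.0
   vertex 4.2 0.2 2.0
  endloop
 endfacet
 facet normal 0.068 -0.735 0.675
  outer loop
   vertex 0.6 0.6 2.8
   vertex 4.2 0.2 2.0
   vertex 3.8 2.0 4.0
  endloop
 endfacet
 facet normal -0.945 -0.062 -0.322
  outer loop
   vertex 0.6 0.6 2.8
   vertex 0.4 2.6 3.0
   vertex 1.2 0.8 1.0
  endloop
 endfacet
 facet normal -0.278 -0.175 0.945
  outer loop
   vertex 0.6 0.6 2.8
   vertex 3.8 2.0 4.0
   vertex 1.0 3.2 3.4
  endloop
 endfacet
 facet normal -0.454 -0.133 0.881
  outer loop
   vertex 0.6 0.6 2.8
   vertex 1.0 3.2 3.4
   vertex 0.4 2.6 3.0
  endloop
 endfacet
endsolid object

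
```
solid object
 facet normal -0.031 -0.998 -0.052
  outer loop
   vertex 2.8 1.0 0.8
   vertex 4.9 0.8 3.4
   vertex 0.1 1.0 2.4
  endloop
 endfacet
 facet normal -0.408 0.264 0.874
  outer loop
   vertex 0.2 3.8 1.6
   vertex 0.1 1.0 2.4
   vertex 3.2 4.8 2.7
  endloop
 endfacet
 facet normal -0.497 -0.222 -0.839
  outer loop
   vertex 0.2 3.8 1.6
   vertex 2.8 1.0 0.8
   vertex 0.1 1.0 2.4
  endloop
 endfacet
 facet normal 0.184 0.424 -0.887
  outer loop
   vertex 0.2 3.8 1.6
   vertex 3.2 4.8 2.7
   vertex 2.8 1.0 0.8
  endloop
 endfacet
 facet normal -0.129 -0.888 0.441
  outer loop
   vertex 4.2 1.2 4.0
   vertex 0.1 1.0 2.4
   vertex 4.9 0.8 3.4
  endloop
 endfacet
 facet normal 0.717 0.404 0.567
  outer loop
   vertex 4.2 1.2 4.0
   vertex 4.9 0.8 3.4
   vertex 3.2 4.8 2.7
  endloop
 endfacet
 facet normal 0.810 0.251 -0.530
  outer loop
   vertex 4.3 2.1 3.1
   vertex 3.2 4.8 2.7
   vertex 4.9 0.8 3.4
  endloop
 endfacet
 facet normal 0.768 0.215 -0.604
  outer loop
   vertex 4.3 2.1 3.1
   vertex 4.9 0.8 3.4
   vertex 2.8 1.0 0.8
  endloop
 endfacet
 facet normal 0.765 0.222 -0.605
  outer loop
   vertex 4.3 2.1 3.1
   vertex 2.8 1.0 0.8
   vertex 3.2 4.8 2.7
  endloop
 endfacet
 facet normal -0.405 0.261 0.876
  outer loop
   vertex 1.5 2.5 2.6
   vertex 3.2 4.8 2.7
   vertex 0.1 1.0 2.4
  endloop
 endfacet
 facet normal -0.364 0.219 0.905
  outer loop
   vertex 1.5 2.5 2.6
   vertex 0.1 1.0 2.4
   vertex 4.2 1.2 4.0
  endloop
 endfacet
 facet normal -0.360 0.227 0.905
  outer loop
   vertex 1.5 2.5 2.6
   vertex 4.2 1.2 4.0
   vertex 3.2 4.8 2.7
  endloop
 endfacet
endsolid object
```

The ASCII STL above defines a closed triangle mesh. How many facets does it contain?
12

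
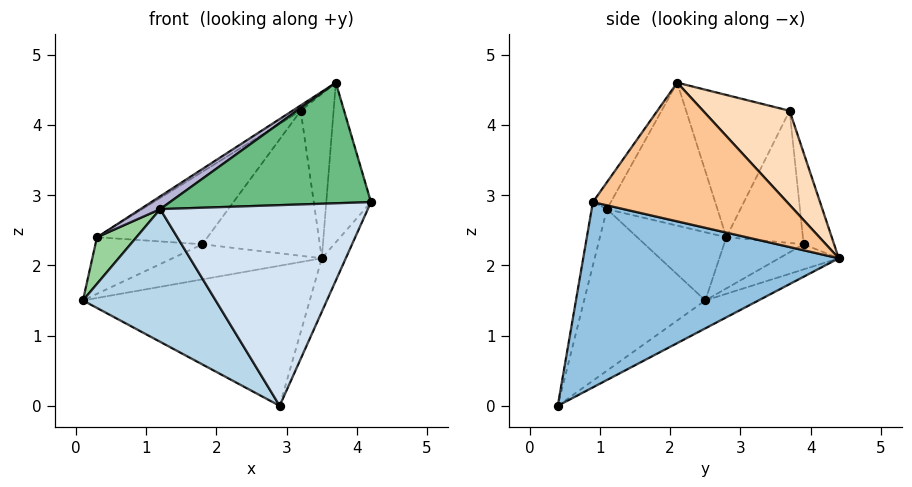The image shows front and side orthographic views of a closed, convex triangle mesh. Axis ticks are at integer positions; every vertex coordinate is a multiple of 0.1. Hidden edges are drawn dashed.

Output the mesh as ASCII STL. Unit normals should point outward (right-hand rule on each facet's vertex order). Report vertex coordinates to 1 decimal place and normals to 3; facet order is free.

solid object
 facet normal -0.111 0.475 -0.873
  outer loop
   vertex 2.9 0.4 0.0
   vertex 0.1 2.5 1.5
   vertex 3.5 4.4 2.1
  endloop
 endfacet
 facet normal 0.904 0.085 -0.420
  outer loop
   vertex 2.9 0.4 0.0
   vertex 3.5 4.4 2.1
   vertex 4.2 0.9 2.9
  endloop
 endfacet
 facet normal -0.658 -0.721 -0.219
  outer loop
   vertex 1.2 1.1 2.8
   vertex 0.1 2.5 1.5
   vertex 2.9 0.4 0.0
  endloop
 endfacet
 facet normal -0.072 -0.977 0.201
  outer loop
   vertex 1.2 1.1 2.8
   vertex 2.9 0.4 0.0
   vertex 4.2 0.9 2.9
  endloop
 endfacet
 facet normal -0.285 0.712 -0.641
  outer loop
   vertex 1.8 3.9 2.3
   vertex 3.5 4.4 2.1
   vertex 0.1 2.5 1.5
  endloop
 endfacet
 facet normal -0.241 0.930 0.276
  outer loop
   vertex 1.8 3.9 2.3
   vertex 3.2 3.7 4.2
   vertex 3.5 4.4 2.1
  endloop
 endfacet
 facet normal 0.967 0.222 0.127
  outer loop
   vertex 3.7 2.1 4.6
   vertex 4.2 0.9 2.9
   vertex 3.5 4.4 2.1
  endloop
 endfacet
 facet normal 0.907 0.344 0.244
  outer loop
   vertex 3.7 2.1 4.6
   vertex 3.5 4.4 2.1
   vertex 3.2 3.7 4.2
  endloop
 endfacet
 facet normal -0.074 -0.825 0.561
  outer loop
   vertex 3.7 2.1 4.6
   vertex 1.2 1.1 2.8
   vertex 4.2 0.9 2.9
  endloop
 endfacet
 facet normal -0.866 -0.383 0.320
  outer loop
   vertex 0.3 2.8 2.4
   vertex 0.1 2.5 1.5
   vertex 1.2 1.1 2.8
  endloop
 endfacet
 facet normal -0.592 0.795 -0.133
  outer loop
   vertex 0.3 2.8 2.4
   vertex 1.8 3.9 2.3
   vertex 0.1 2.5 1.5
  endloop
 endfacet
 facet normal -0.508 0.734 0.451
  outer loop
   vertex 0.3 2.8 2.4
   vertex 3.2 3.7 4.2
   vertex 1.8 3.9 2.3
  endloop
 endfacet
 facet normal -0.536 0.043 0.843
  outer loop
   vertex 0.3 2.8 2.4
   vertex 3.7 2.1 4.6
   vertex 3.2 3.7 4.2
  endloop
 endfacet
 facet normal -0.555 -0.099 0.826
  outer loop
   vertex 0.3 2.8 2.4
   vertex 1.2 1.1 2.8
   vertex 3.7 2.1 4.6
  endloop
 endfacet
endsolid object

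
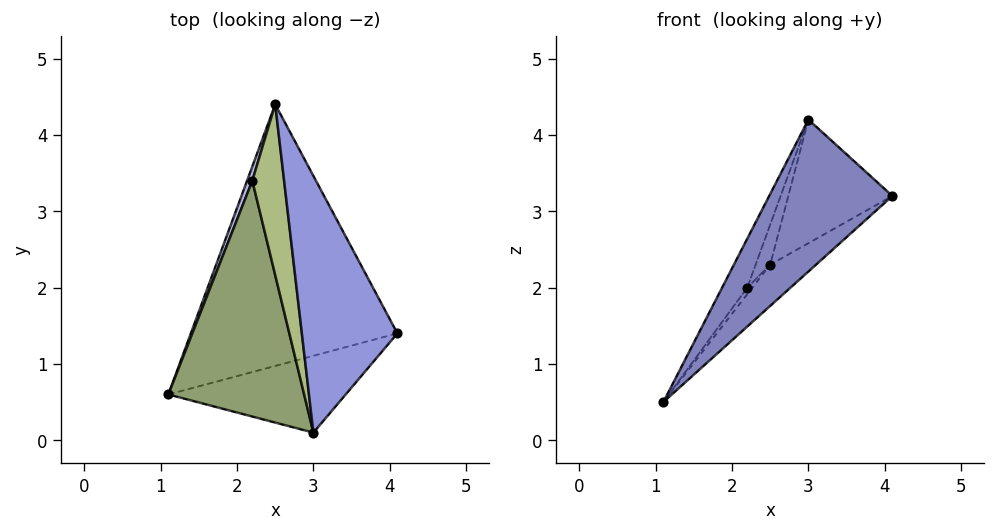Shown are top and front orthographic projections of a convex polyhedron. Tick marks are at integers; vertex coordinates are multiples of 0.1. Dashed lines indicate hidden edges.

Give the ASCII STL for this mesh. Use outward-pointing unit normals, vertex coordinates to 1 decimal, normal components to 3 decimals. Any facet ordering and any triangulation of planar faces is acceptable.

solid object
 facet normal 0.647 0.119 -0.754
  outer loop
   vertex 2.5 4.4 2.3
   vertex 4.1 1.4 3.2
   vertex 1.1 0.6 0.5
  endloop
 endfacet
 facet normal 0.542 -0.750 -0.379
  outer loop
   vertex 3.0 0.1 4.2
   vertex 1.1 0.6 0.5
   vertex 4.1 1.4 3.2
  endloop
 endfacet
 facet normal 0.293 0.415 0.861
  outer loop
   vertex 3.0 0.1 4.2
   vertex 4.1 1.4 3.2
   vertex 2.5 4.4 2.3
  endloop
 endfacet
 facet normal -0.917 0.167 0.361
  outer loop
   vertex 2.2 3.4 2.0
   vertex 2.5 4.4 2.3
   vertex 1.1 0.6 0.5
  endloop
 endfacet
 facet normal -0.880 0.097 0.465
  outer loop
   vertex 2.2 3.4 2.0
   vertex 1.1 0.6 0.5
   vertex 3.0 0.1 4.2
  endloop
 endfacet
 facet normal -0.866 0.114 0.486
  outer loop
   vertex 2.2 3.4 2.0
   vertex 3.0 0.1 4.2
   vertex 2.5 4.4 2.3
  endloop
 endfacet
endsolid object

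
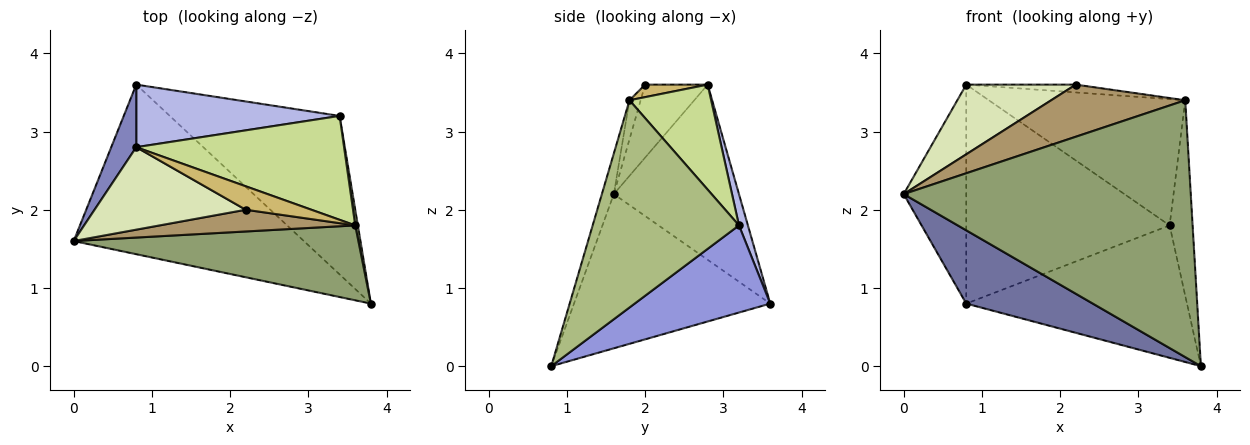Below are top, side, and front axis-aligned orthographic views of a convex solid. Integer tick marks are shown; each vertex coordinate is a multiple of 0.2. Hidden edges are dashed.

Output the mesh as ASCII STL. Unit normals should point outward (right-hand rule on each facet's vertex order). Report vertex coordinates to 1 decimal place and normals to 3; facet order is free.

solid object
 facet normal -0.524 -0.338 -0.782
  outer loop
   vertex 0.8 3.6 0.8
   vertex 3.8 0.8 0.0
   vertex 0.0 1.6 2.2
  endloop
 endfacet
 facet normal -0.887 0.444 0.127
  outer loop
   vertex 0.8 2.8 3.6
   vertex 0.8 3.6 0.8
   vertex 0.0 1.6 2.2
  endloop
 endfacet
 facet normal 0.366 0.597 -0.714
  outer loop
   vertex 3.4 3.2 1.8
   vertex 3.8 0.8 0.0
   vertex 0.8 3.6 0.8
  endloop
 endfacet
 facet normal 0.042 0.961 0.274
  outer loop
   vertex 3.4 3.2 1.8
   vertex 0.8 3.6 0.8
   vertex 0.8 2.8 3.6
  endloop
 endfacet
 facet normal -0.040 -0.959 0.280
  outer loop
   vertex 3.6 1.8 3.4
   vertex 0.0 1.6 2.2
   vertex 3.8 0.8 0.0
  endloop
 endfacet
 facet normal 0.988 0.155 0.012
  outer loop
   vertex 3.6 1.8 3.4
   vertex 3.8 0.8 0.0
   vertex 3.4 3.2 1.8
  endloop
 endfacet
 facet normal 0.306 0.735 0.605
  outer loop
   vertex 3.6 1.8 3.4
   vertex 3.4 3.2 1.8
   vertex 0.8 2.8 3.6
  endloop
 endfacet
 facet normal -0.346 -0.605 0.717
  outer loop
   vertex 2.2 2.0 3.6
   vertex 0.8 2.8 3.6
   vertex 0.0 1.6 2.2
  endloop
 endfacet
 facet normal -0.077 -0.920 0.383
  outer loop
   vertex 2.2 2.0 3.6
   vertex 0.0 1.6 2.2
   vertex 3.6 1.8 3.4
  endloop
 endfacet
 facet normal 0.178 0.311 0.934
  outer loop
   vertex 2.2 2.0 3.6
   vertex 3.6 1.8 3.4
   vertex 0.8 2.8 3.6
  endloop
 endfacet
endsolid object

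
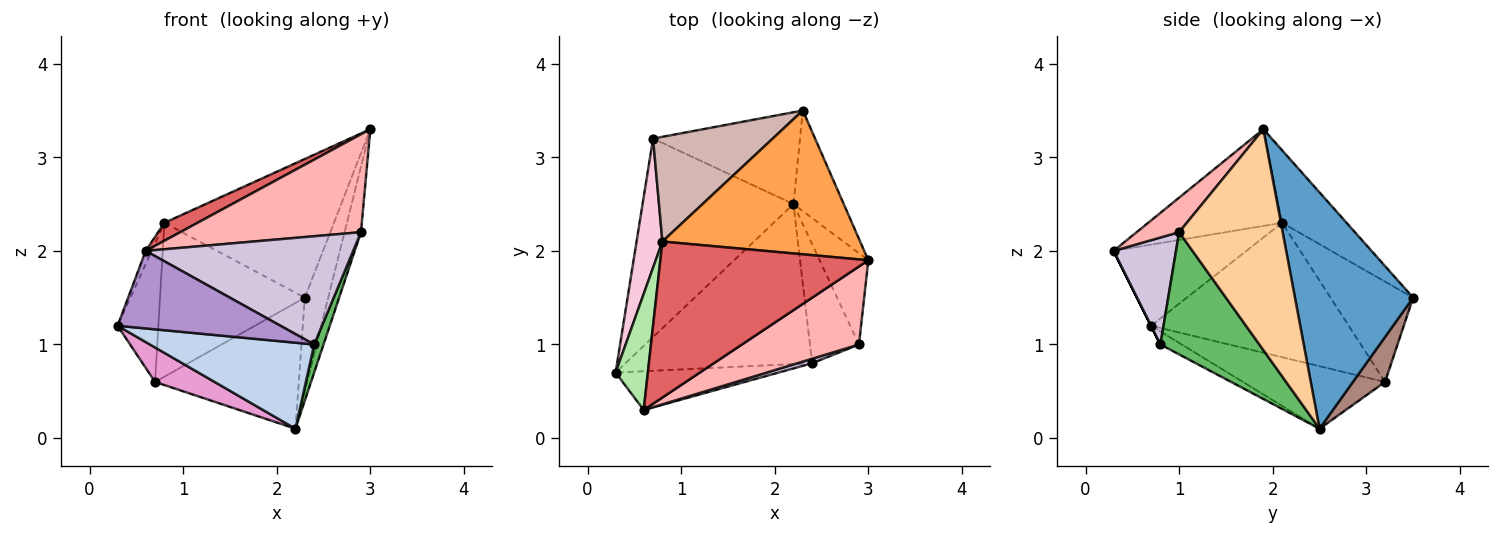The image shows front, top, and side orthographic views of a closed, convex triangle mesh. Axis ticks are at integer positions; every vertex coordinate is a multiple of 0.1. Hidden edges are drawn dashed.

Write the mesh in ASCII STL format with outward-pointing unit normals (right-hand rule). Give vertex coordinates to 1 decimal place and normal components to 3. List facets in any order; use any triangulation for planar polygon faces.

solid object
 facet normal 0.960 0.190 -0.204
  outer loop
   vertex 2.2 2.5 0.1
   vertex 2.3 3.5 1.5
   vertex 3.0 1.9 3.3
  endloop
 endfacet
 facet normal -0.061 -0.473 -0.879
  outer loop
   vertex 2.4 0.8 1.0
   vertex 0.3 0.7 1.2
   vertex 2.2 2.5 0.1
  endloop
 endfacet
 facet normal -0.255 0.671 0.696
  outer loop
   vertex 0.8 2.1 2.3
   vertex 3.0 1.9 3.3
   vertex 2.3 3.5 1.5
  endloop
 endfacet
 facet normal 0.965 0.153 -0.213
  outer loop
   vertex 2.9 1.0 2.2
   vertex 2.2 2.5 0.1
   vertex 3.0 1.9 3.3
  endloop
 endfacet
 facet normal 0.925 -0.087 -0.371
  outer loop
   vertex 2.9 1.0 2.2
   vertex 2.4 0.8 1.0
   vertex 2.2 2.5 0.1
  endloop
 endfacet
 facet normal -0.928 0.042 0.369
  outer loop
   vertex 0.6 0.3 2.0
   vertex 0.8 2.1 2.3
   vertex 0.3 0.7 1.2
  endloop
 endfacet
 facet normal -0.419 -0.104 0.902
  outer loop
   vertex 0.6 0.3 2.0
   vertex 3.0 1.9 3.3
   vertex 0.8 2.1 2.3
  endloop
 endfacet
 facet normal 0.181 -0.769 0.613
  outer loop
   vertex 0.6 0.3 2.0
   vertex 2.9 1.0 2.2
   vertex 3.0 1.9 3.3
  endloop
 endfacet
 facet normal 0.000 -0.894 -0.447
  outer loop
   vertex 0.6 0.3 2.0
   vertex 0.3 0.7 1.2
   vertex 2.4 0.8 1.0
  endloop
 endfacet
 facet normal 0.288 -0.957 0.040
  outer loop
   vertex 0.6 0.3 2.0
   vertex 2.4 0.8 1.0
   vertex 2.9 1.0 2.2
  endloop
 endfacet
 facet normal 0.177 0.795 -0.580
  outer loop
   vertex 0.7 3.2 0.6
   vertex 2.3 3.5 1.5
   vertex 2.2 2.5 0.1
  endloop
 endfacet
 facet normal -0.426 0.748 0.509
  outer loop
   vertex 0.7 3.2 0.6
   vertex 0.8 2.1 2.3
   vertex 2.3 3.5 1.5
  endloop
 endfacet
 facet normal -0.378 -0.158 -0.912
  outer loop
   vertex 0.7 3.2 0.6
   vertex 2.2 2.5 0.1
   vertex 0.3 0.7 1.2
  endloop
 endfacet
 facet normal -0.963 0.198 0.185
  outer loop
   vertex 0.7 3.2 0.6
   vertex 0.3 0.7 1.2
   vertex 0.8 2.1 2.3
  endloop
 endfacet
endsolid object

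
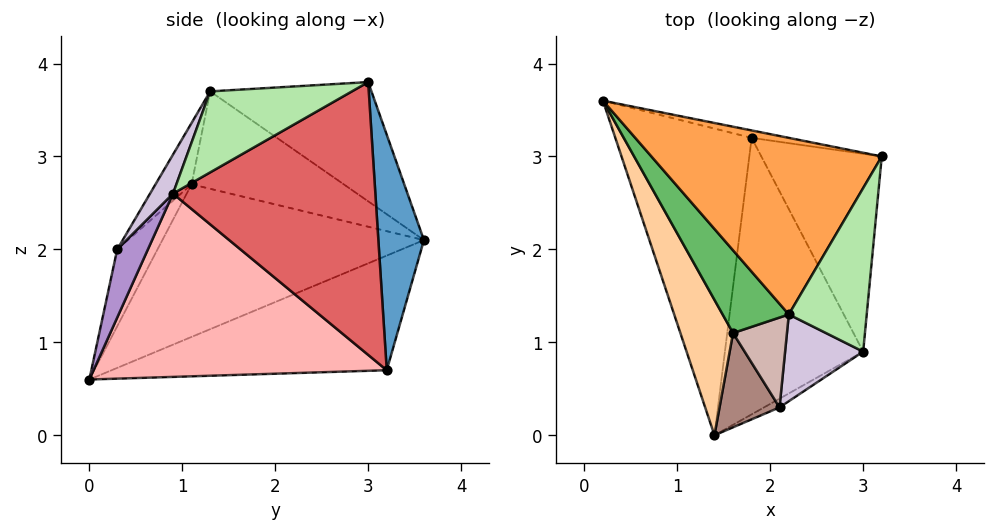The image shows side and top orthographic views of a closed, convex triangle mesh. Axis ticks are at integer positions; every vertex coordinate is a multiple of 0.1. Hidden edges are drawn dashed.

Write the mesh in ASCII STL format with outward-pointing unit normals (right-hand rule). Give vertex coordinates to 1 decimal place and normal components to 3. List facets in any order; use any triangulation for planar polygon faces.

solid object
 facet normal 0.214 0.976 -0.034
  outer loop
   vertex 1.8 3.2 0.7
   vertex 0.2 3.6 2.1
   vertex 3.2 3.0 3.8
  endloop
 endfacet
 facet normal -0.640 0.104 -0.761
  outer loop
   vertex 1.8 3.2 0.7
   vertex 1.4 0.0 0.6
   vertex 0.2 3.6 2.1
  endloop
 endfacet
 facet normal -0.449 0.213 0.868
  outer loop
   vertex 2.2 1.3 3.7
   vertex 3.2 3.0 3.8
   vertex 0.2 3.6 2.1
  endloop
 endfacet
 facet normal -0.862 -0.411 0.297
  outer loop
   vertex 1.6 1.1 2.7
   vertex 0.2 3.6 2.1
   vertex 1.4 0.0 0.6
  endloop
 endfacet
 facet normal -0.786 -0.312 0.534
  outer loop
   vertex 1.6 1.1 2.7
   vertex 2.2 1.3 3.7
   vertex 0.2 3.6 2.1
  endloop
 endfacet
 facet normal 0.654 -0.421 0.629
  outer loop
   vertex 3.0 0.9 2.6
   vertex 3.2 3.0 3.8
   vertex 2.2 1.3 3.7
  endloop
 endfacet
 facet normal 0.906 0.142 -0.400
  outer loop
   vertex 3.0 0.9 2.6
   vertex 1.8 3.2 0.7
   vertex 3.2 3.0 3.8
  endloop
 endfacet
 facet normal 0.796 -0.081 -0.600
  outer loop
   vertex 3.0 0.9 2.6
   vertex 1.4 0.0 0.6
   vertex 1.8 3.2 0.7
  endloop
 endfacet
 facet normal 0.612 -0.779 -0.139
  outer loop
   vertex 2.1 0.3 2.0
   vertex 1.4 0.0 0.6
   vertex 3.0 0.9 2.6
  endloop
 endfacet
 facet normal 0.241 -0.843 0.482
  outer loop
   vertex 2.1 0.3 2.0
   vertex 3.0 0.9 2.6
   vertex 2.2 1.3 3.7
  endloop
 endfacet
 facet normal -0.549 -0.718 0.428
  outer loop
   vertex 2.1 0.3 2.0
   vertex 1.6 1.1 2.7
   vertex 1.4 0.0 0.6
  endloop
 endfacet
 facet normal -0.519 -0.723 0.456
  outer loop
   vertex 2.1 0.3 2.0
   vertex 2.2 1.3 3.7
   vertex 1.6 1.1 2.7
  endloop
 endfacet
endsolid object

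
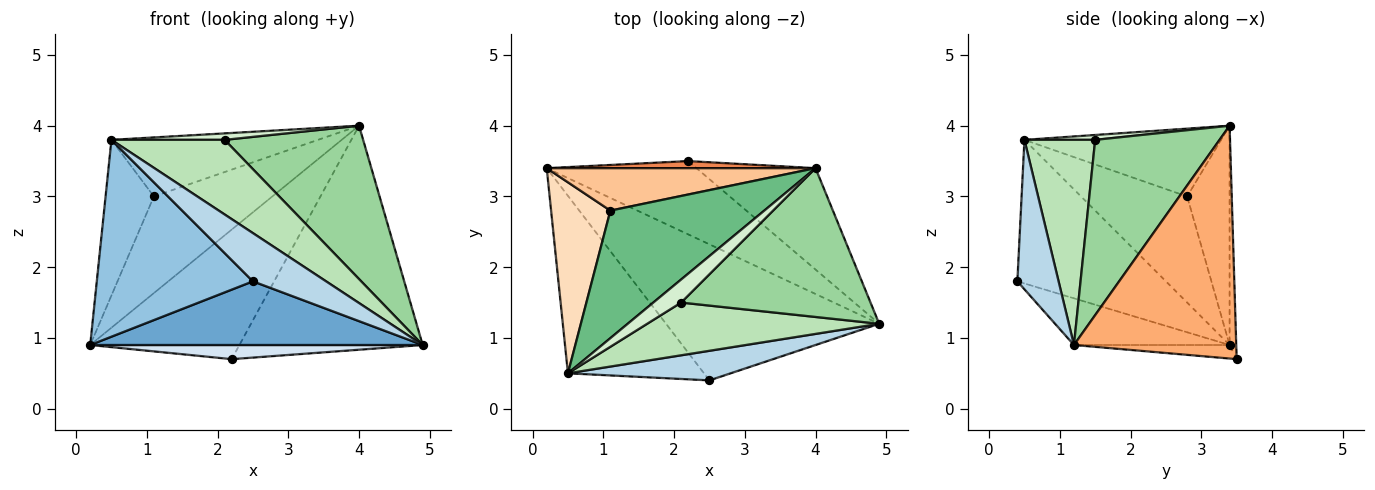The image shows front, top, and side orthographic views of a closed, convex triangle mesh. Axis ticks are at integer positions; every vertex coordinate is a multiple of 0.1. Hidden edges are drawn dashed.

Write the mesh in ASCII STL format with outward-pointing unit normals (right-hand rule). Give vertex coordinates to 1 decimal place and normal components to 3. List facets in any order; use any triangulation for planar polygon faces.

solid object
 facet normal -0.195 -0.416 -0.888
  outer loop
   vertex 2.5 0.4 1.8
   vertex 0.2 3.4 0.9
   vertex 4.9 1.2 0.9
  endloop
 endfacet
 facet normal -0.577 -0.607 -0.547
  outer loop
   vertex 0.5 0.5 3.8
   vertex 0.2 3.4 0.9
   vertex 2.5 0.4 1.8
  endloop
 endfacet
 facet normal 0.433 -0.768 0.471
  outer loop
   vertex 0.5 0.5 3.8
   vertex 2.5 0.4 1.8
   vertex 4.9 1.2 0.9
  endloop
 endfacet
 facet normal -0.088 -0.189 -0.978
  outer loop
   vertex 2.2 3.5 0.7
   vertex 4.9 1.2 0.9
   vertex 0.2 3.4 0.9
  endloop
 endfacet
 facet normal -0.044 0.998 0.054
  outer loop
   vertex 2.2 3.5 0.7
   vertex 0.2 3.4 0.9
   vertex 4.0 3.4 4.0
  endloop
 endfacet
 facet normal 0.628 0.709 -0.321
  outer loop
   vertex 2.2 3.5 0.7
   vertex 4.0 3.4 4.0
   vertex 4.9 1.2 0.9
  endloop
 endfacet
 facet normal -0.312 0.870 0.382
  outer loop
   vertex 1.1 2.8 3.0
   vertex 4.0 3.4 4.0
   vertex 0.2 3.4 0.9
  endloop
 endfacet
 facet normal -0.811 0.369 0.453
  outer loop
   vertex 1.1 2.8 3.0
   vertex 0.2 3.4 0.9
   vertex 0.5 0.5 3.8
  endloop
 endfacet
 facet normal -0.371 0.390 0.843
  outer loop
   vertex 1.1 2.8 3.0
   vertex 0.5 0.5 3.8
   vertex 4.0 3.4 4.0
  endloop
 endfacet
 facet normal 0.542 -0.603 0.585
  outer loop
   vertex 2.1 1.5 3.8
   vertex 4.9 1.2 0.9
   vertex 4.0 3.4 4.0
  endloop
 endfacet
 facet normal 0.455 -0.727 0.514
  outer loop
   vertex 2.1 1.5 3.8
   vertex 0.5 0.5 3.8
   vertex 4.9 1.2 0.9
  endloop
 endfacet
 facet normal 0.167 -0.266 0.949
  outer loop
   vertex 2.1 1.5 3.8
   vertex 4.0 3.4 4.0
   vertex 0.5 0.5 3.8
  endloop
 endfacet
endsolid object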